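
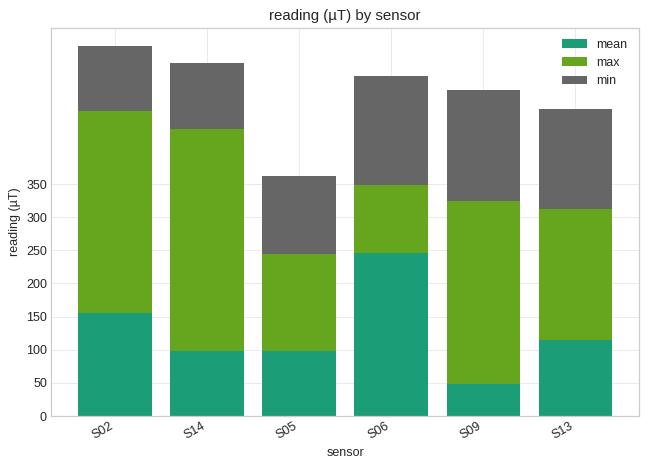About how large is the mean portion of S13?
mean top ≈ 100, bottom ≈ 0; segment ≈ 100.

≈ 100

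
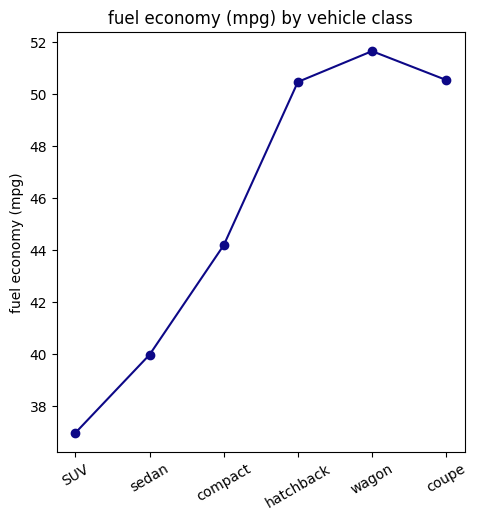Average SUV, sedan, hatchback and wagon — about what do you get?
≈ 44

(36 + 40 + 50 + 52) / 4 ≈ 44.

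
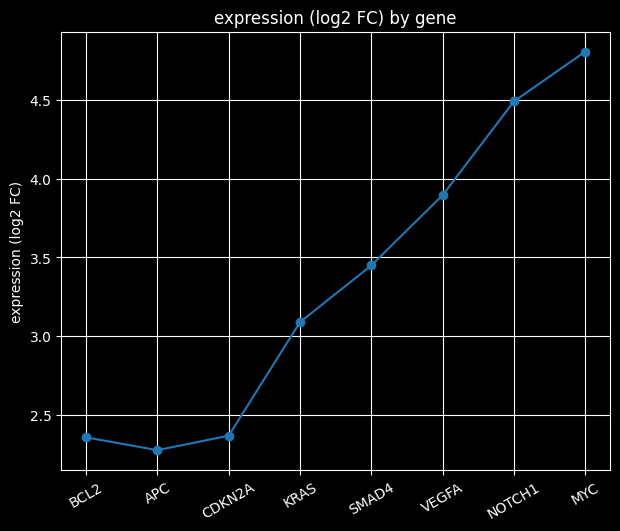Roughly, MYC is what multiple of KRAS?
MYC ≈ 5.0, KRAS ≈ 3.0; 5.0/3.0 ≈ 1.67.

≈ 1.67×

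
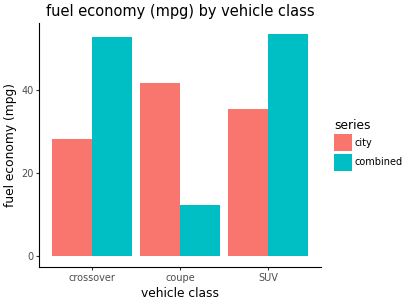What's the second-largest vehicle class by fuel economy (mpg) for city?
SUV

Top 3 for city: coupe ≈ 40, SUV ≈ 35, crossover ≈ 30.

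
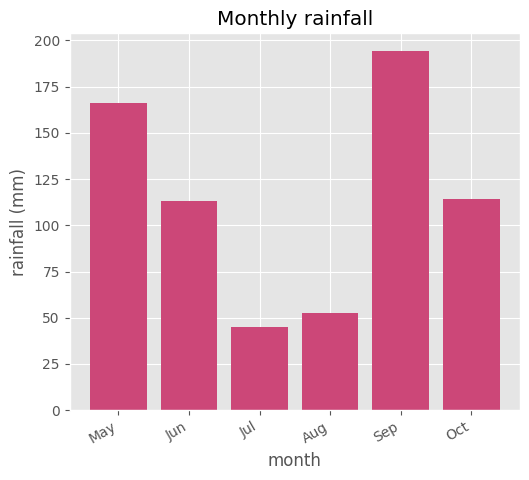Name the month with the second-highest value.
May

Top 3: Sep ≈ 200, May ≈ 160, Oct ≈ 120.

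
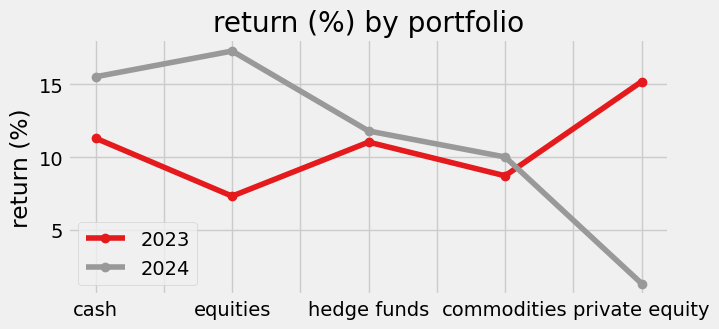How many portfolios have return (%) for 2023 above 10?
3

Above 10: cash, hedge funds, private equity.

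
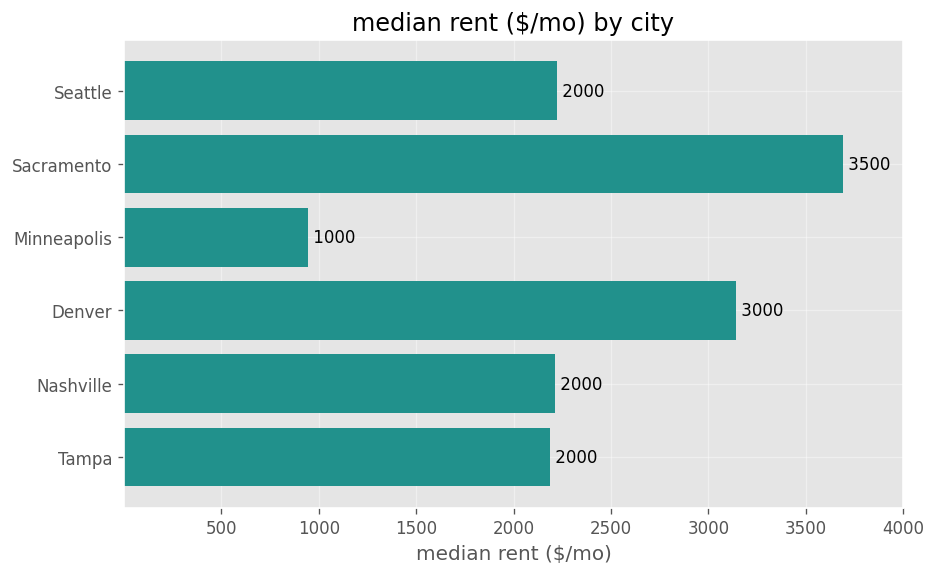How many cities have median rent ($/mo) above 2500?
2

Above 2500: Sacramento, Denver.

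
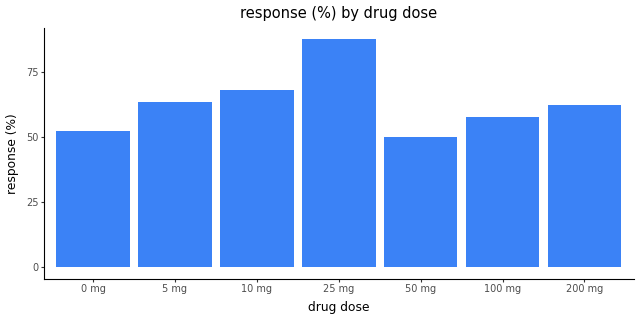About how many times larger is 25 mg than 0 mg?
≈ 1.8×

25 mg ≈ 90, 0 mg ≈ 50; 90/50 ≈ 1.8.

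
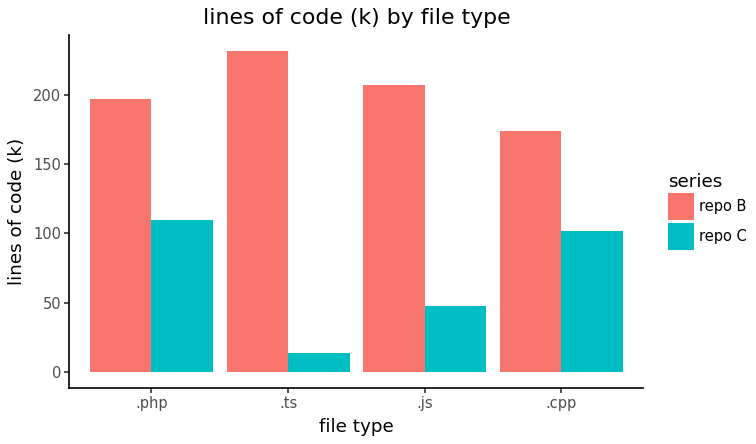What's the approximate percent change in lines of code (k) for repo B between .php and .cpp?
≈ -10%

.php ≈ 200, .cpp ≈ 180; (180 − 200) / 200 ≈ -10%.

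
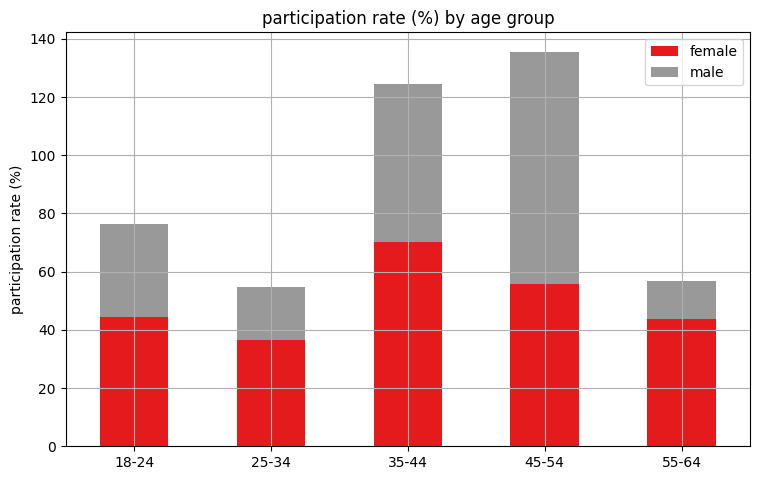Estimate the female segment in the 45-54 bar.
female top ≈ 60, bottom ≈ 0; segment ≈ 60.

≈ 60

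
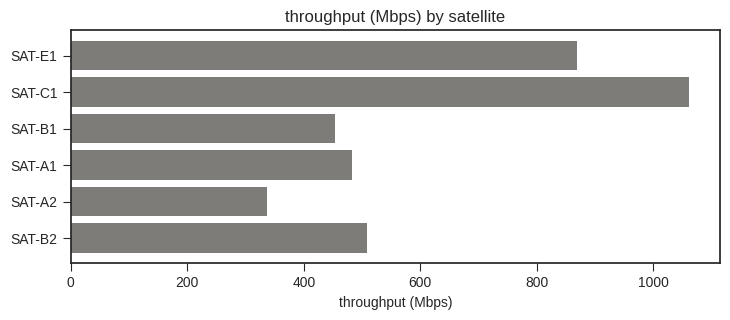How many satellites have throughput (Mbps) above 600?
2

Above 600: SAT-E1, SAT-C1.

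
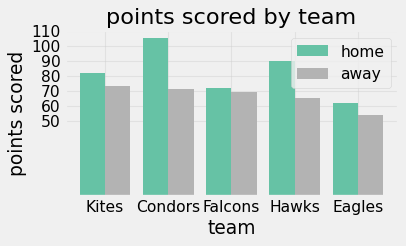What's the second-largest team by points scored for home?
Hawks

Top 3 for home: Condors ≈ 100, Hawks ≈ 90, Kites ≈ 80.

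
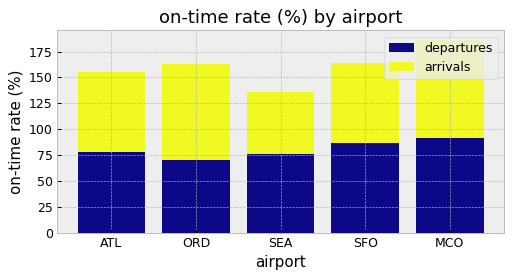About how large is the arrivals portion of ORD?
≈ 80

arrivals top ≈ 160, bottom ≈ 80; segment ≈ 80.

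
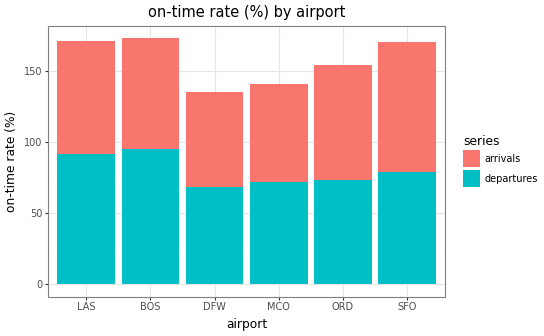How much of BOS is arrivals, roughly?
arrivals top ≈ 180, bottom ≈ 100; segment ≈ 80.

≈ 80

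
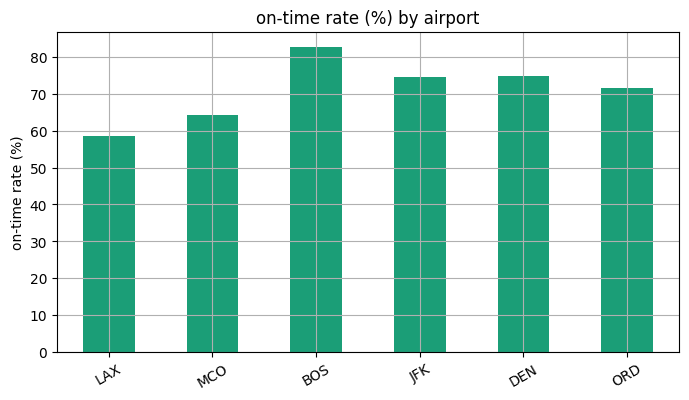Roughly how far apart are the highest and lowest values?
Max BOS ≈ 80, min LAX ≈ 60; range ≈ 20.

≈ 20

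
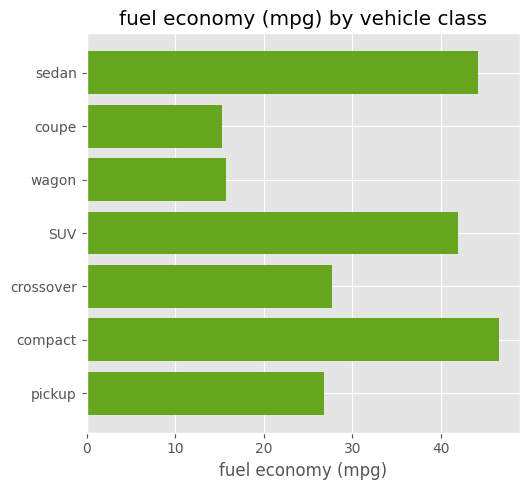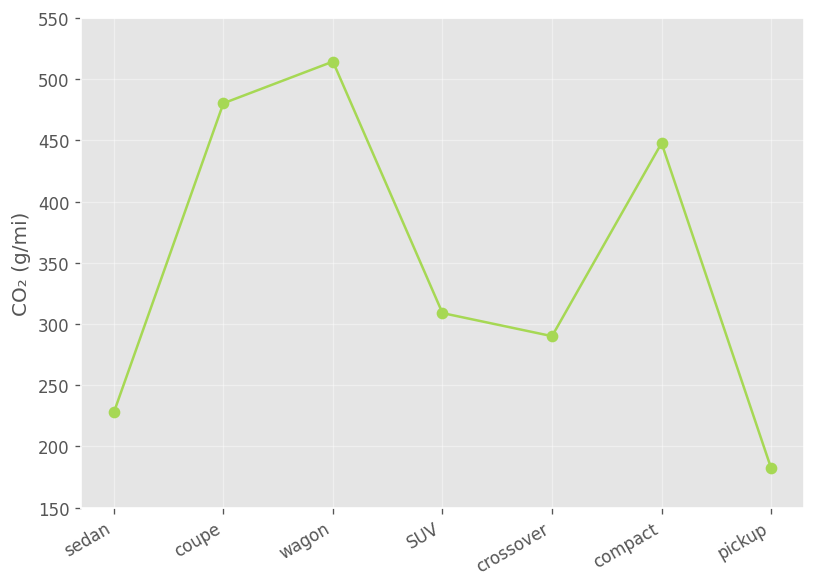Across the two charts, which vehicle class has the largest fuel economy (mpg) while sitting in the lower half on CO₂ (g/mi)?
Chart 2 median CO₂ (g/mi) ≈ 300; below-median vehicle classes: sedan, crossover, pickup. Among those, sedan has the highest fuel economy (mpg) (≈ 45).

sedan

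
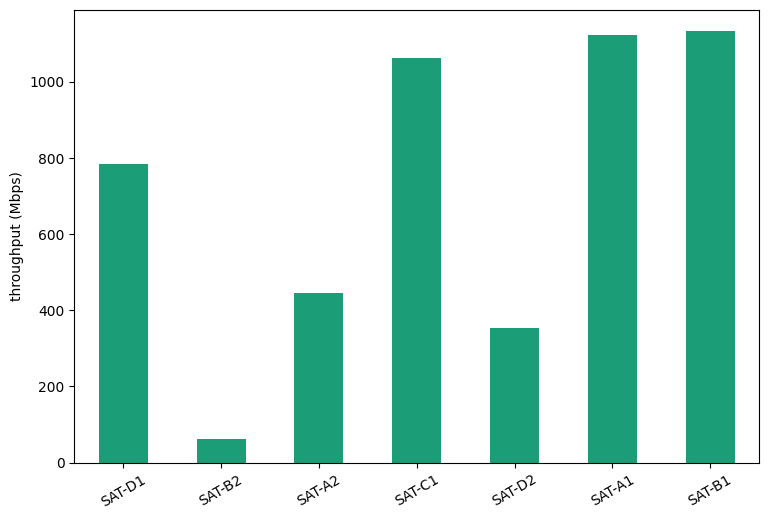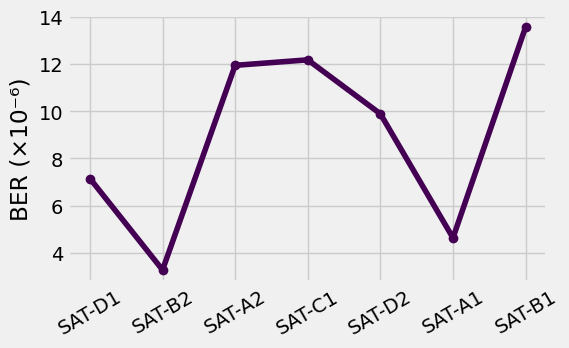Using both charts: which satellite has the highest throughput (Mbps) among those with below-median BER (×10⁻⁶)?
SAT-A1

Chart 2 median BER (×10⁻⁶) ≈ 10; below-median satellites: SAT-D1, SAT-B2, SAT-A1. Among those, SAT-A1 has the highest throughput (Mbps) (≈ 1200).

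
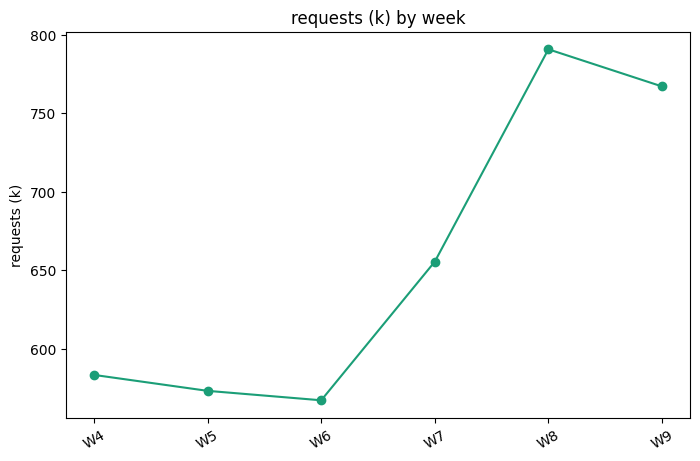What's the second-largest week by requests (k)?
Top 3: W8 ≈ 800, W9 ≈ 760, W7 ≈ 660.

W9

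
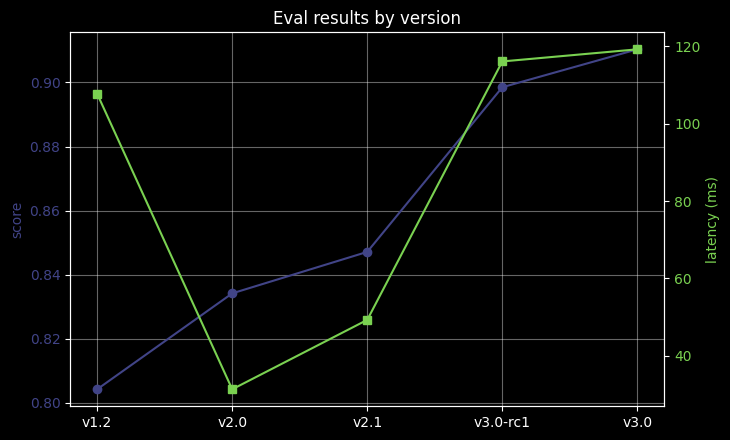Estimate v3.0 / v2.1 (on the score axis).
v3.0 ≈ 0.91, v2.1 ≈ 0.85; 0.91/0.85 ≈ 1.07.

≈ 1.07×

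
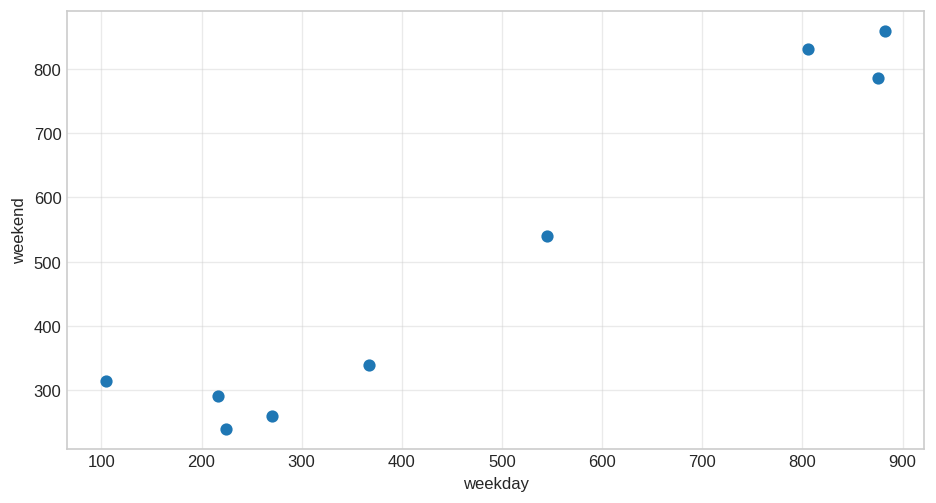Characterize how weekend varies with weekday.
positive, strong

Points are positively correlated; strong (|r| ≈ 1.0).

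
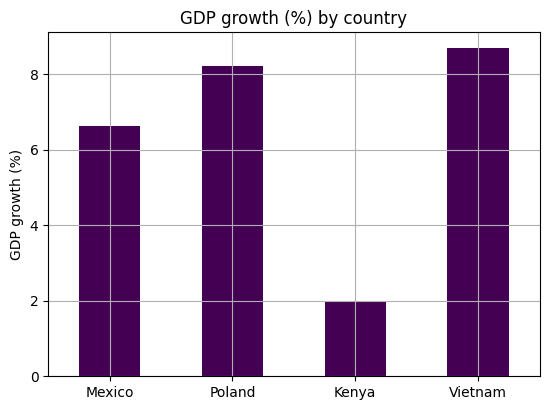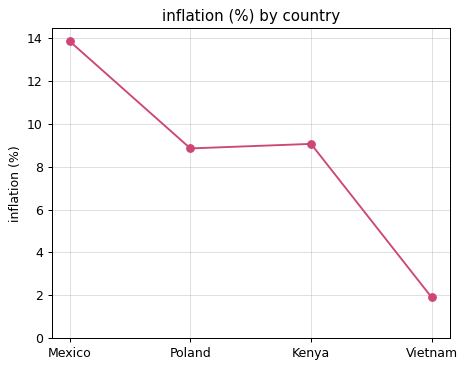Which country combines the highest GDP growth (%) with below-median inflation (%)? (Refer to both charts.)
Chart 2 median inflation (%) ≈ 8; below-median countries: Poland, Vietnam. Among those, Vietnam has the highest GDP growth (%) (≈ 9).

Vietnam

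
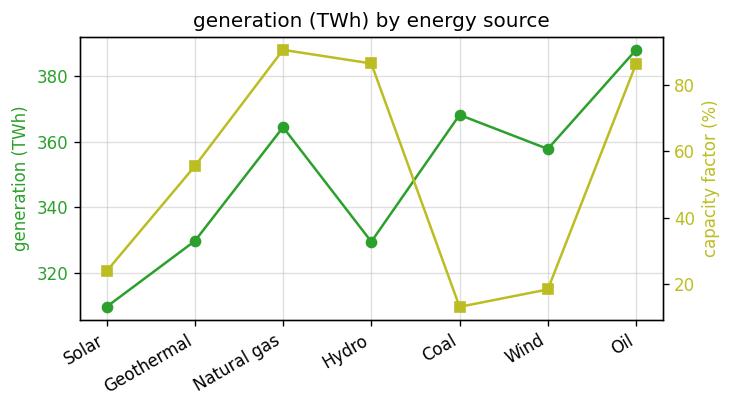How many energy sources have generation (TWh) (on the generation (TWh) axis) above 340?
4

Above 340: Natural gas, Coal, Wind, Oil.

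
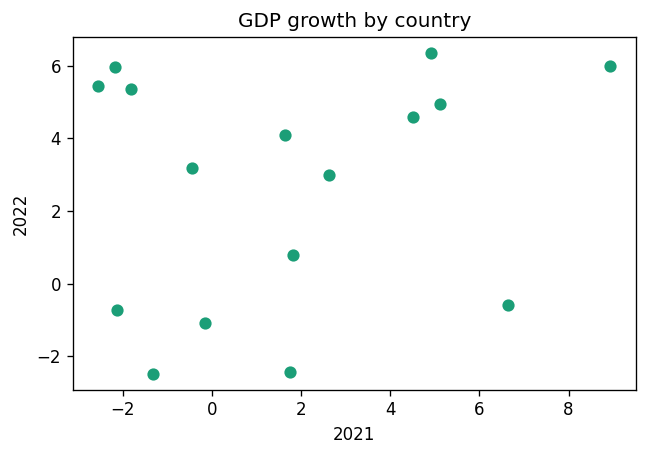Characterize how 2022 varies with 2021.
Points are roughly uncorrelated; weak (|r| ≈ 0.2).

no clear correlation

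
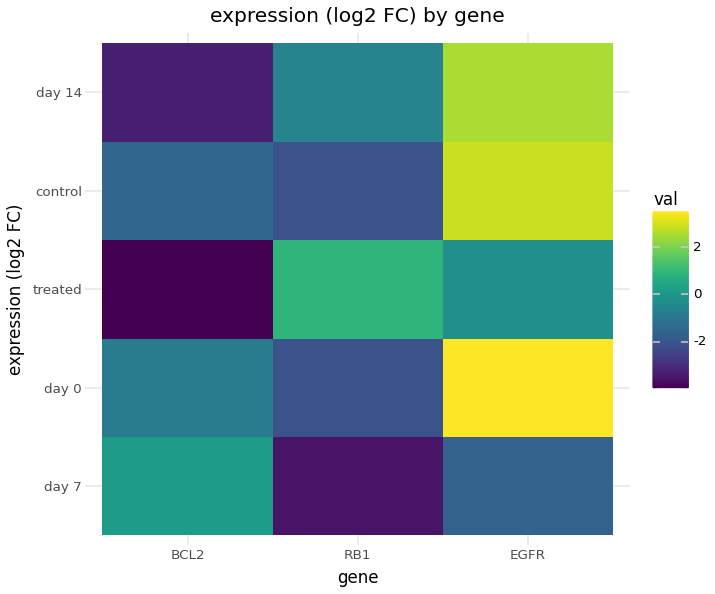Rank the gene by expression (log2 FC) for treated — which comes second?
Top 3 for treated: RB1 ≈ 1, EGFR ≈ 0, BCL2 ≈ -4.

EGFR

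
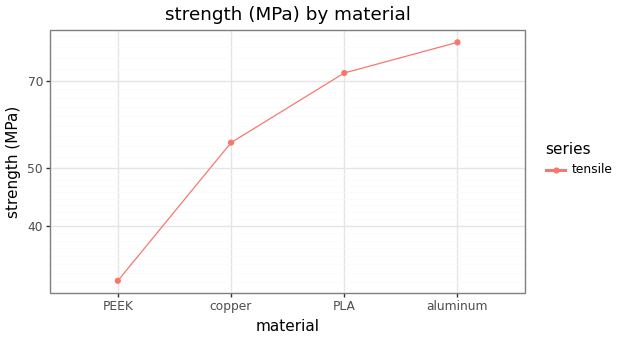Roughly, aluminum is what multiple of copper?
≈ 1.45×

aluminum ≈ 80, copper ≈ 55; 80/55 ≈ 1.45.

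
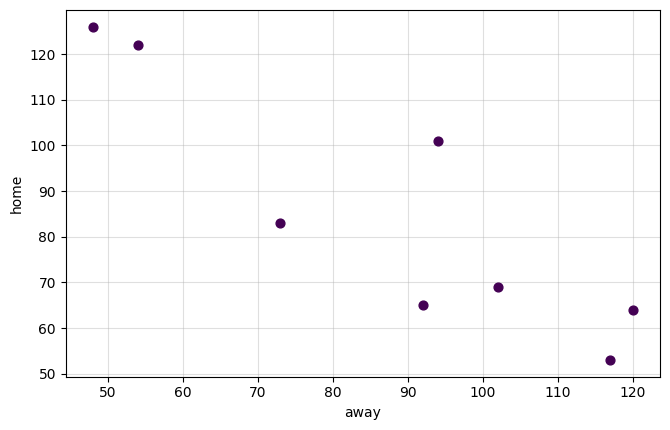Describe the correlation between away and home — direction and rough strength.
Points are negatively correlated; strong (|r| ≈ 0.9).

negative, strong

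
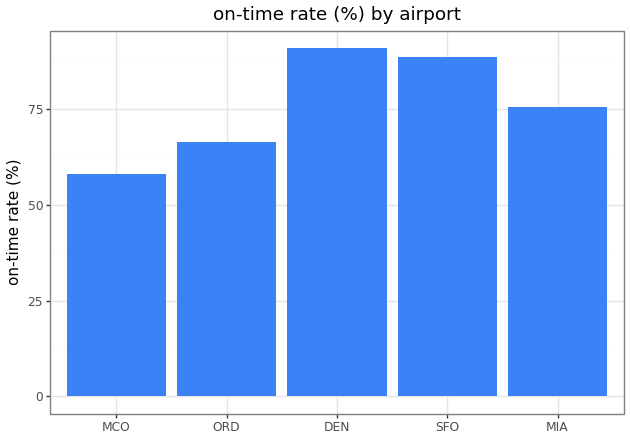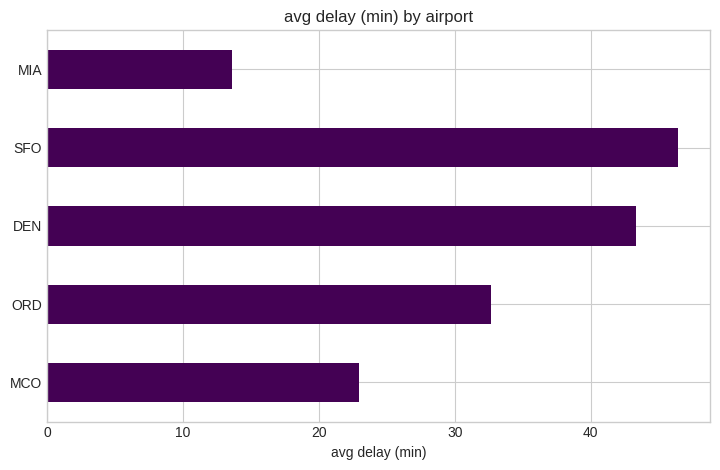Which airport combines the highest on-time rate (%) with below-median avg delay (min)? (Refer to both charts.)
MIA

Chart 2 median avg delay (min) ≈ 35; below-median airports: MCO, MIA. Among those, MIA has the highest on-time rate (%) (≈ 80).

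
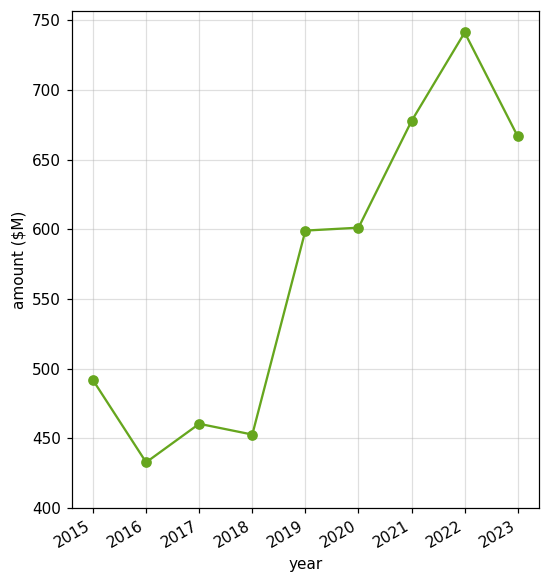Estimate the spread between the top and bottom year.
Max 2022 ≈ 750, min 2016 ≈ 450; range ≈ 300.

≈ 300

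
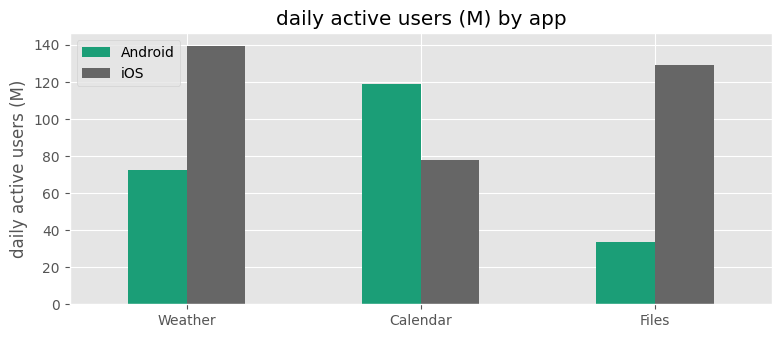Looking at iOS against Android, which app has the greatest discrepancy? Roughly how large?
Files: iOS ≈ 120, Android ≈ 40 → gap ≈ 80. Next-largest (Weather) is only ≈ 60.

Files, ≈ 80 M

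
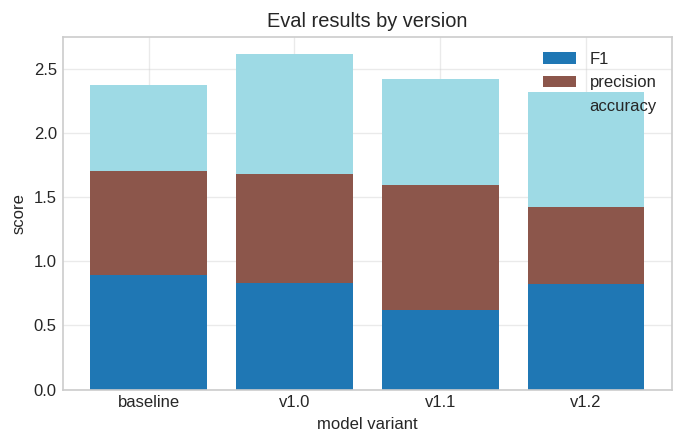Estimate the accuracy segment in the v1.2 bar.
≈ 1.0

accuracy top ≈ 2.5, bottom ≈ 1.5; segment ≈ 1.0.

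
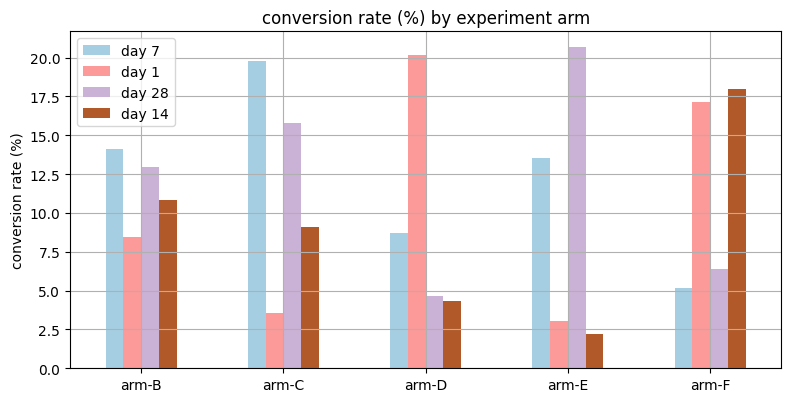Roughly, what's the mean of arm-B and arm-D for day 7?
≈ 11

(14 + 8) / 2 ≈ 11.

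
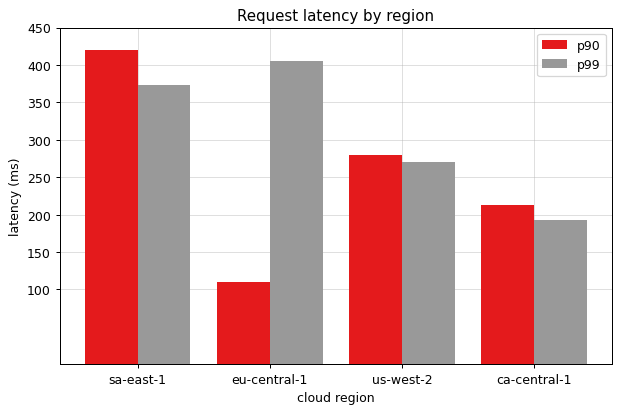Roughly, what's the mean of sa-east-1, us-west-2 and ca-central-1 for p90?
≈ 300

(400 + 300 + 200) / 3 ≈ 300.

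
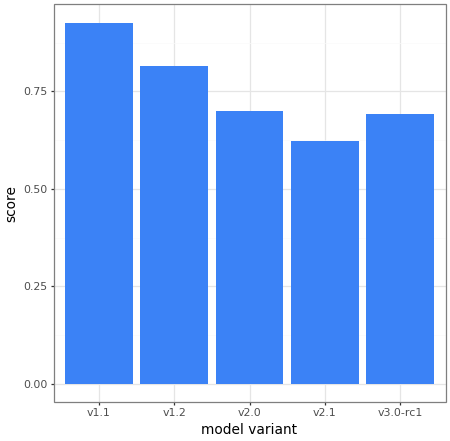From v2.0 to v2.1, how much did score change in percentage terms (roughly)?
v2.0 ≈ 0.7, v2.1 ≈ 0.6; (0.6 − 0.7) / 0.7 ≈ -14.3%.

≈ -14.3%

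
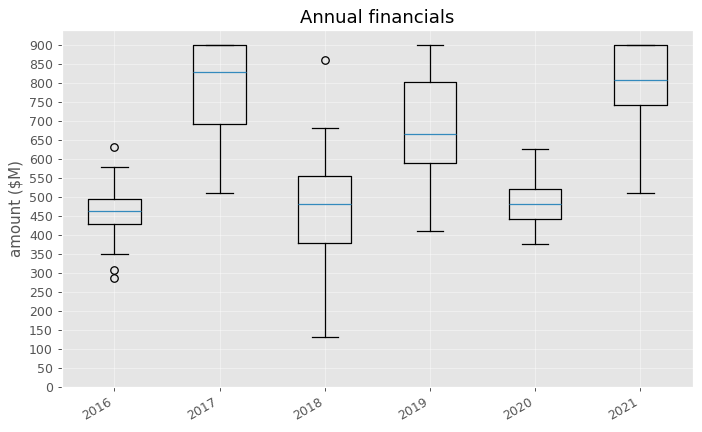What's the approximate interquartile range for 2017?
≈ 200

Q3 ≈ 900, Q1 ≈ 700; IQR ≈ 200.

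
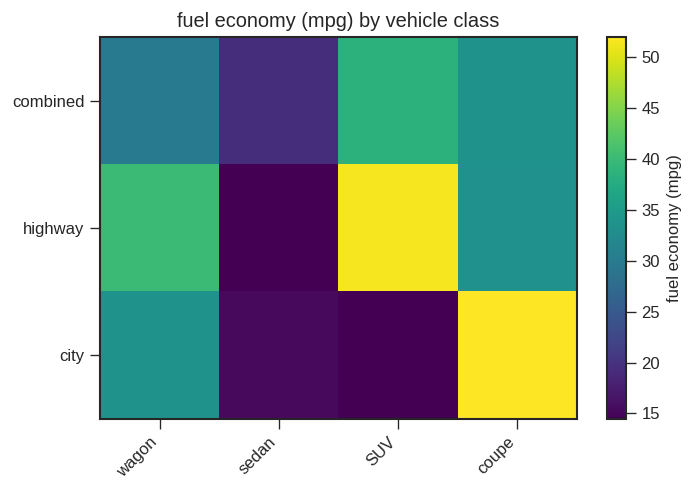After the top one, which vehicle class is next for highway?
Top 3 for highway: SUV ≈ 50, wagon ≈ 40, coupe ≈ 35.

wagon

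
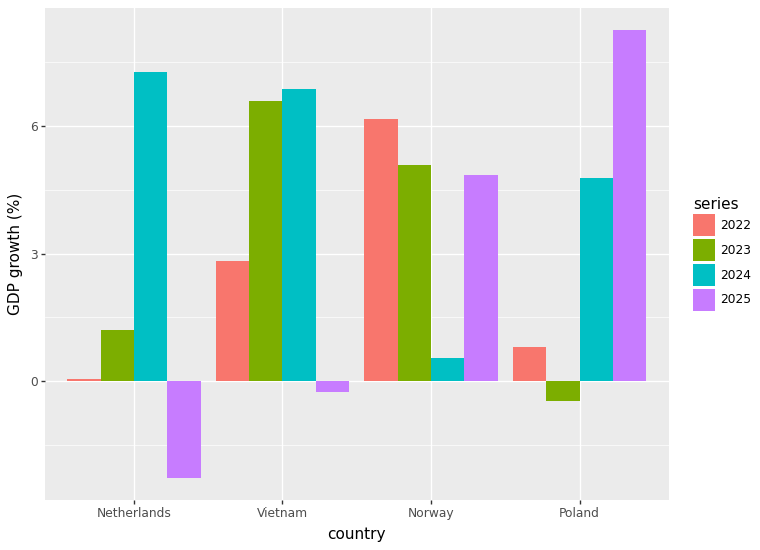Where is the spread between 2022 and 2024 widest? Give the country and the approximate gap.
Netherlands: 2022 ≈ 0, 2024 ≈ 7 → gap ≈ 7. Next-largest (Norway) is only ≈ 5.

Netherlands, ≈ 7 %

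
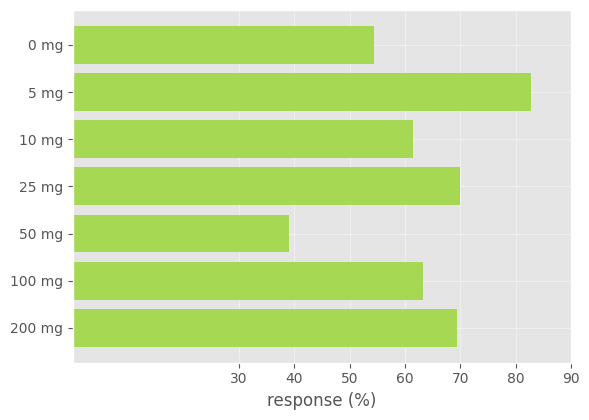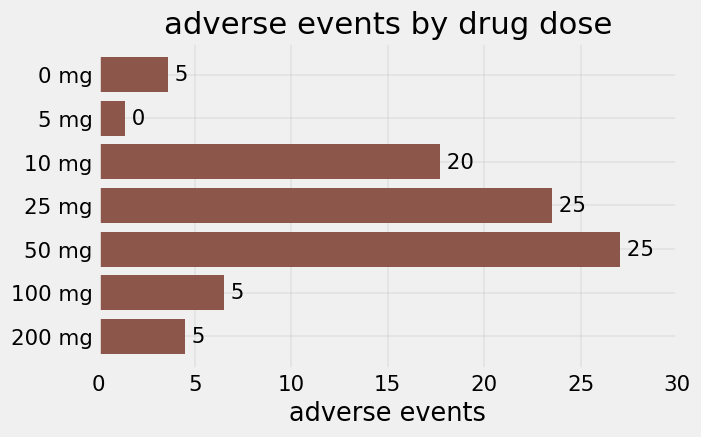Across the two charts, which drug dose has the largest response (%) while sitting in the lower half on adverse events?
5 mg

Chart 2 median adverse events ≈ 5; below-median drug doses: 0 mg, 5 mg, 200 mg. Among those, 5 mg has the highest response (%) (≈ 80).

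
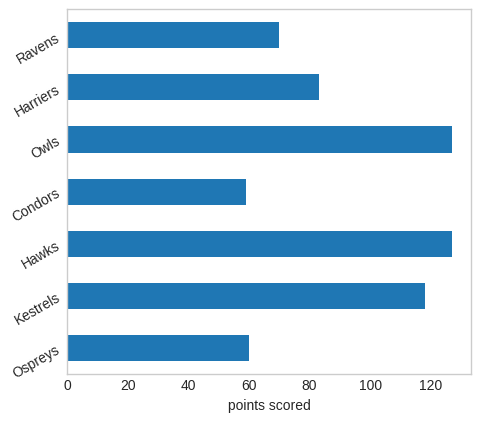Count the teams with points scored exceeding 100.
3

Above 100: Kestrels, Hawks, Owls.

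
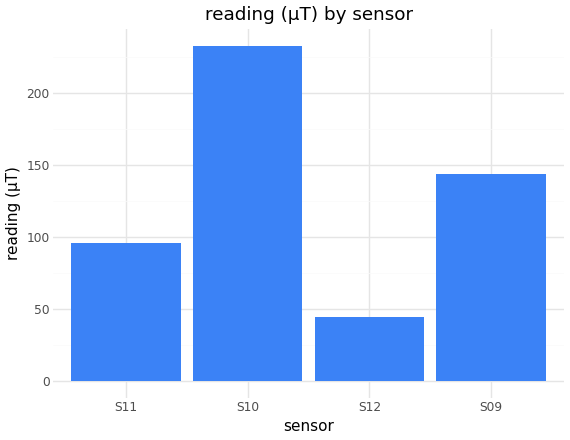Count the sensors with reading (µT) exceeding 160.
1

Above 160: S10.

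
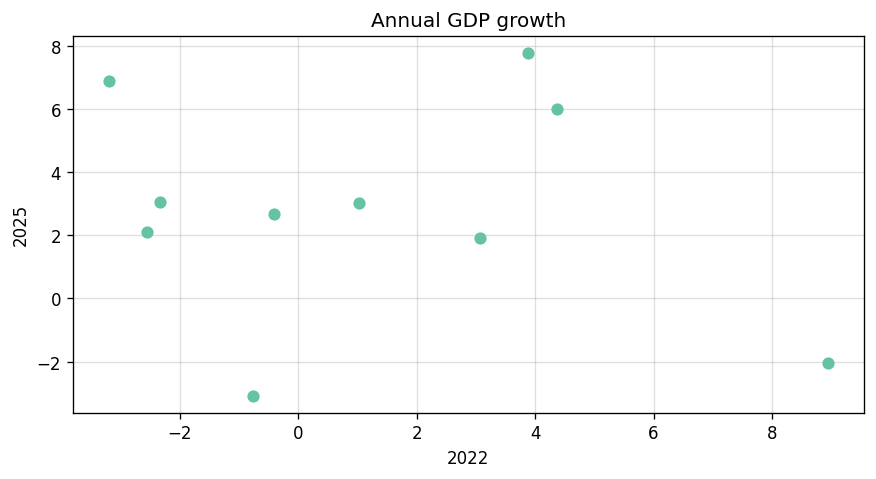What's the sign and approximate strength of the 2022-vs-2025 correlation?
no clear correlation

Points are roughly uncorrelated; weak (|r| ≈ 0.2).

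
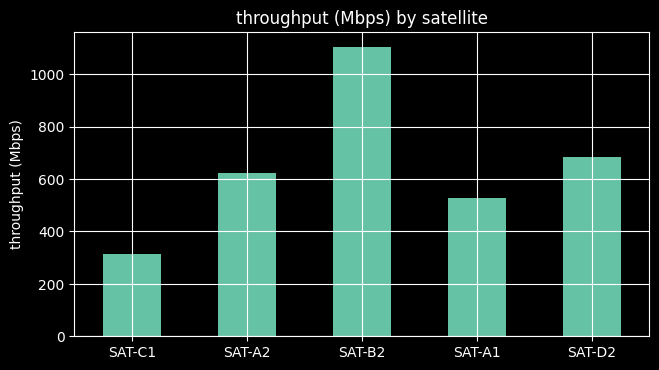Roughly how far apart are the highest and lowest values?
≈ 800

Max SAT-B2 ≈ 1100, min SAT-C1 ≈ 300; range ≈ 800.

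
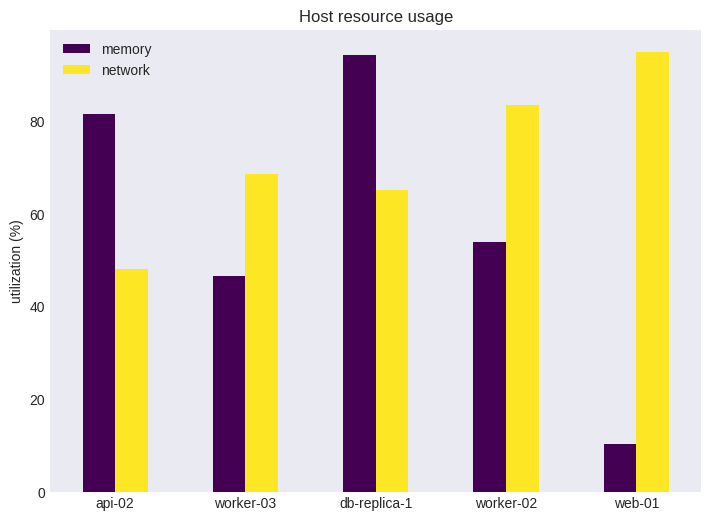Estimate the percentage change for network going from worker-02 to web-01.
worker-02 ≈ 80, web-01 ≈ 90; (90 − 80) / 80 ≈ +12.5%.

≈ +12.5%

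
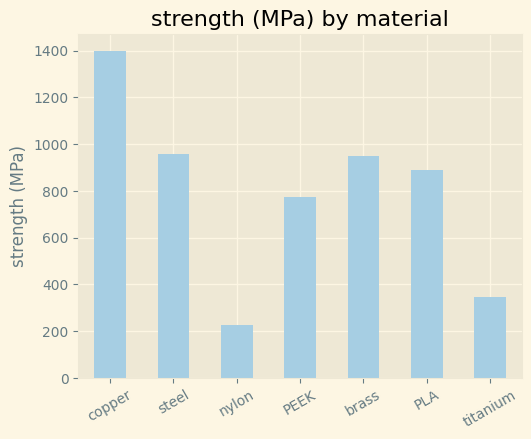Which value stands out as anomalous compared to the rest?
nylon ≈ 200; the rest sit between ≈ 400 and ≈ 1400.

nylon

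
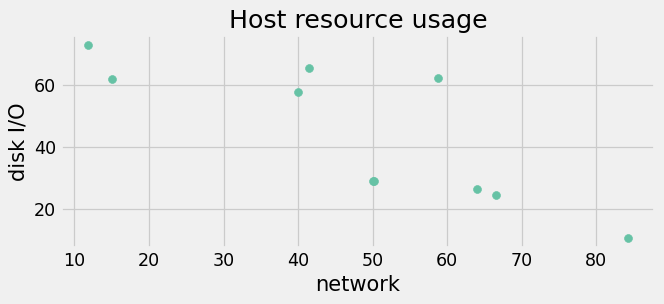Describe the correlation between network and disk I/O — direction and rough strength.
negative, strong

Points are negatively correlated; strong (|r| ≈ 0.8).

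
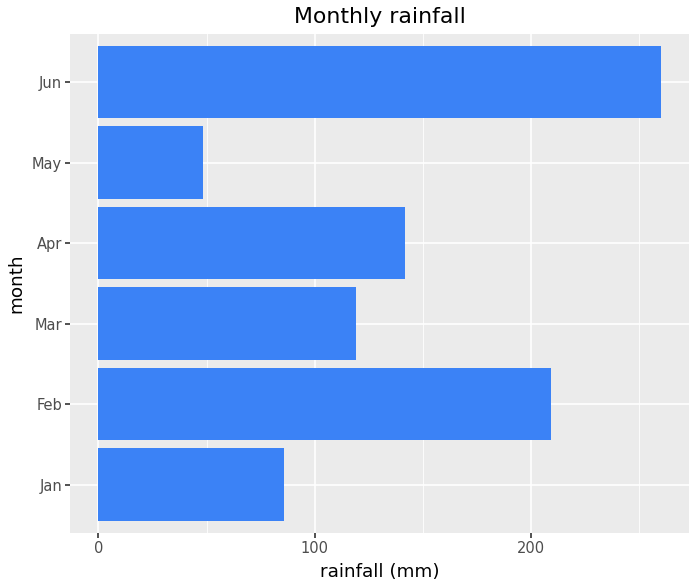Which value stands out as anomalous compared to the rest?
Jun ≈ 250; the rest sit between ≈ 50 and ≈ 200.

Jun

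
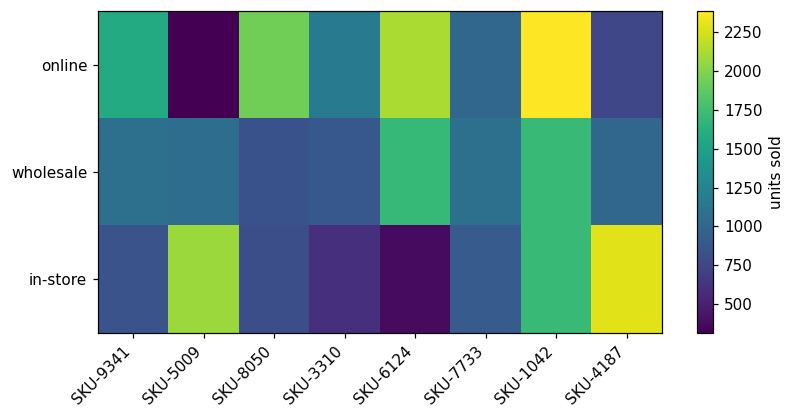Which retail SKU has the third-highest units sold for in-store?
Top 4 for in-store: SKU-4187 ≈ 2200, SKU-5009 ≈ 2000, SKU-1042 ≈ 1800, SKU-7733 ≈ 1000.

SKU-1042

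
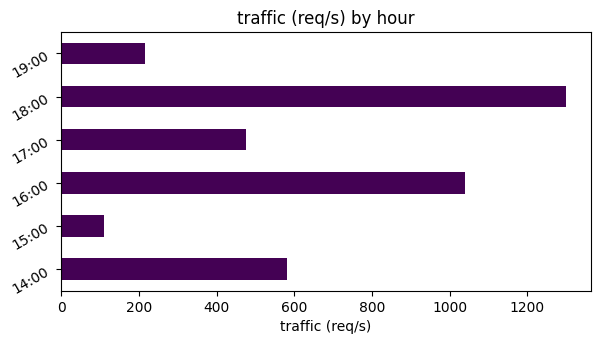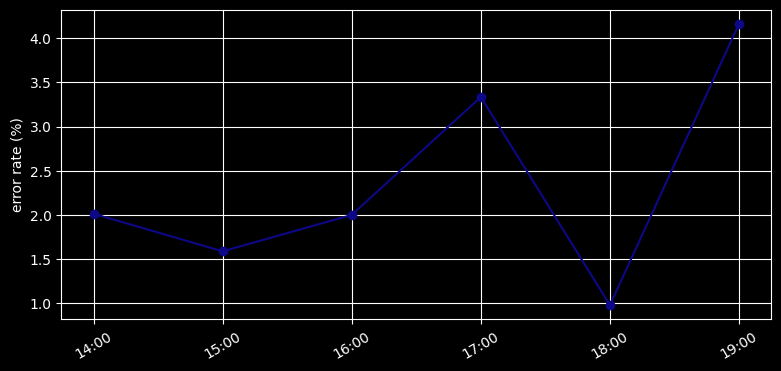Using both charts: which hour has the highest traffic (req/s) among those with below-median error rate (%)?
18:00

Chart 2 median error rate (%) ≈ 2; below-median hours: 15:00, 16:00, 18:00. Among those, 18:00 has the highest traffic (req/s) (≈ 1200).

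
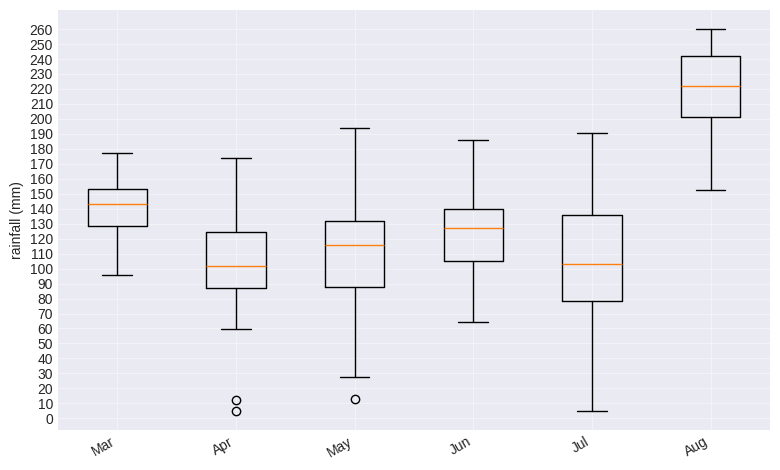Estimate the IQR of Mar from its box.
Q3 ≈ 150, Q1 ≈ 130; IQR ≈ 20.

≈ 20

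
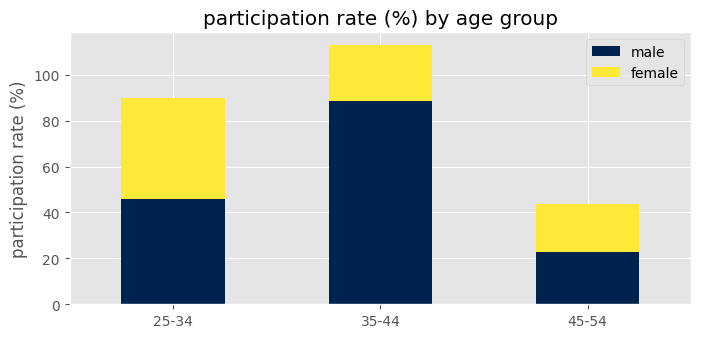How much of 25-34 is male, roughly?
male top ≈ 50, bottom ≈ 0; segment ≈ 50.

≈ 50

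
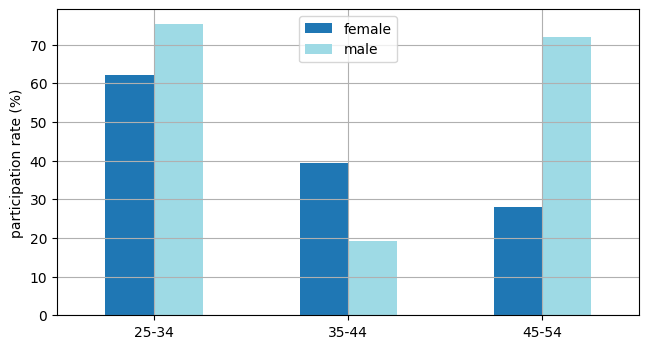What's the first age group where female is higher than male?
35-44

25-34: female ≈ 60 vs male ≈ 80 (not yet); 35-44: female ≈ 40 vs male ≈ 20 (first crossover).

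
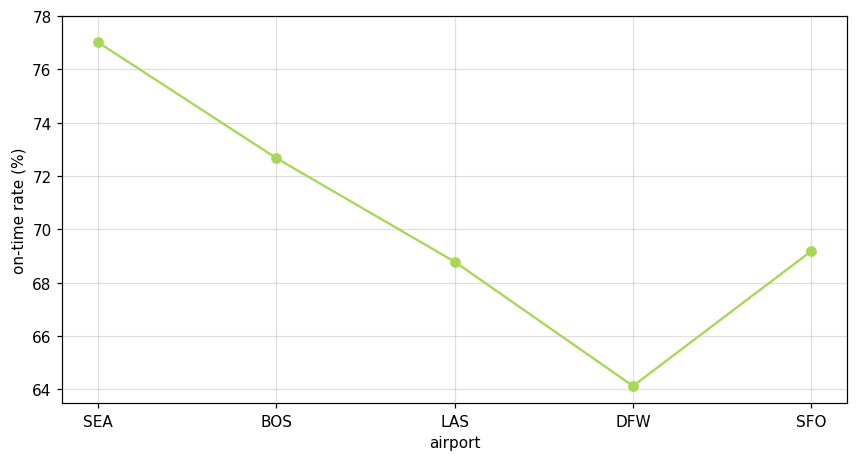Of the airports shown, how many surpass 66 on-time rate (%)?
Above 66: SEA, BOS, LAS, SFO.

4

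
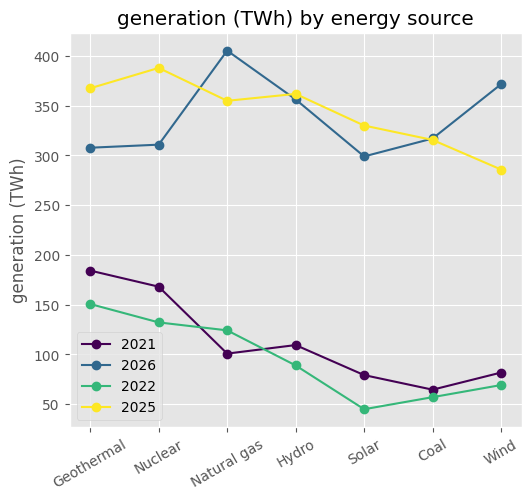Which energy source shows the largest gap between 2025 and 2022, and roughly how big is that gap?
Solar: 2025 ≈ 350, 2022 ≈ 50 → gap ≈ 300. Next-largest (Hydro) is only ≈ 250.

Solar, ≈ 300 TWh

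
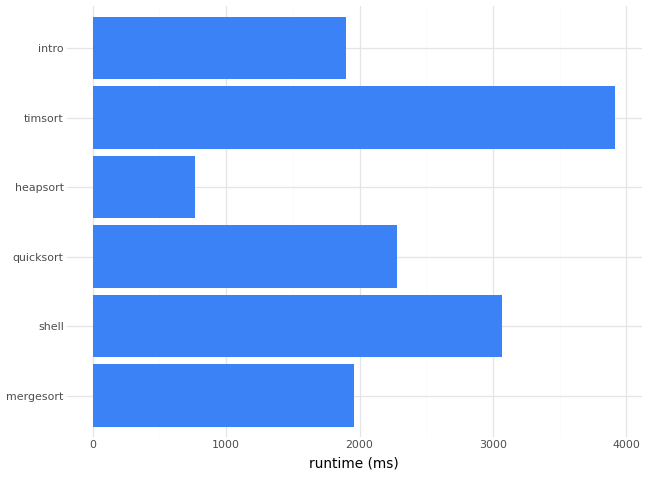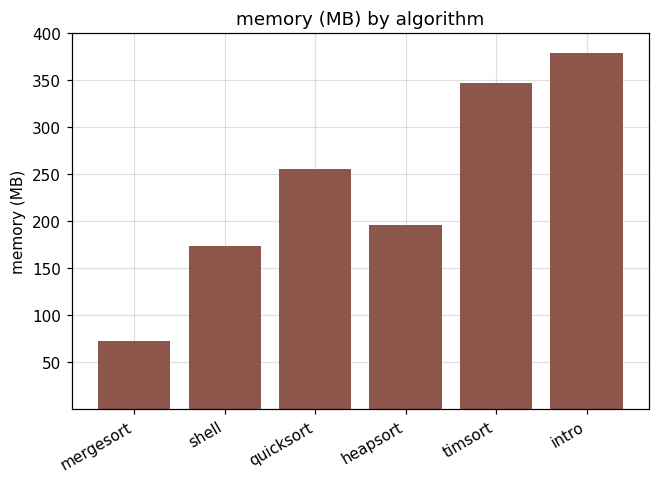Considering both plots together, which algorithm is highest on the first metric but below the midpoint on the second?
shell

Chart 2 median memory (MB) ≈ 250; below-median algorithms: mergesort, shell, heapsort. Among those, shell has the highest runtime (ms) (≈ 3000).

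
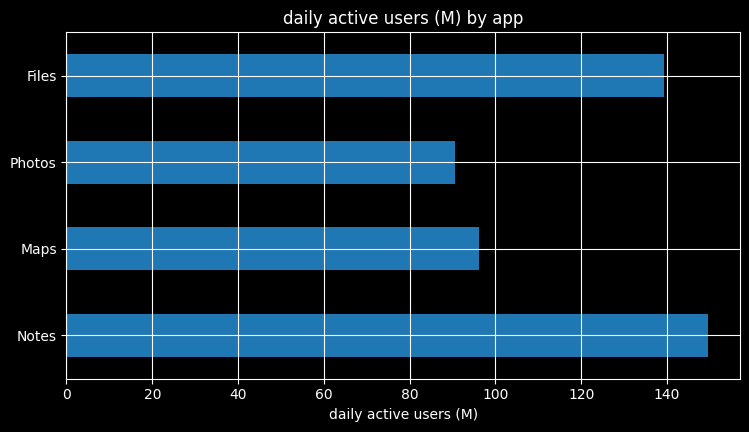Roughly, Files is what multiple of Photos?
Files ≈ 140, Photos ≈ 100; 140/100 ≈ 1.4.

≈ 1.4×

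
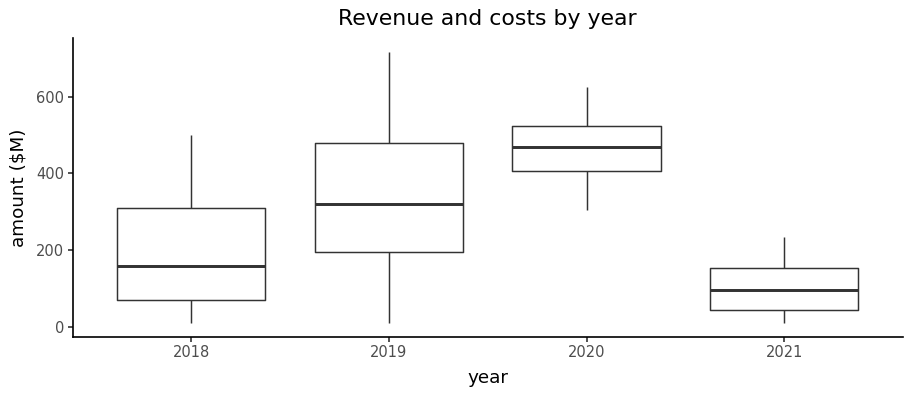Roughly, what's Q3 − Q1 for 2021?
Q3 ≈ 150, Q1 ≈ 50; IQR ≈ 100.

≈ 100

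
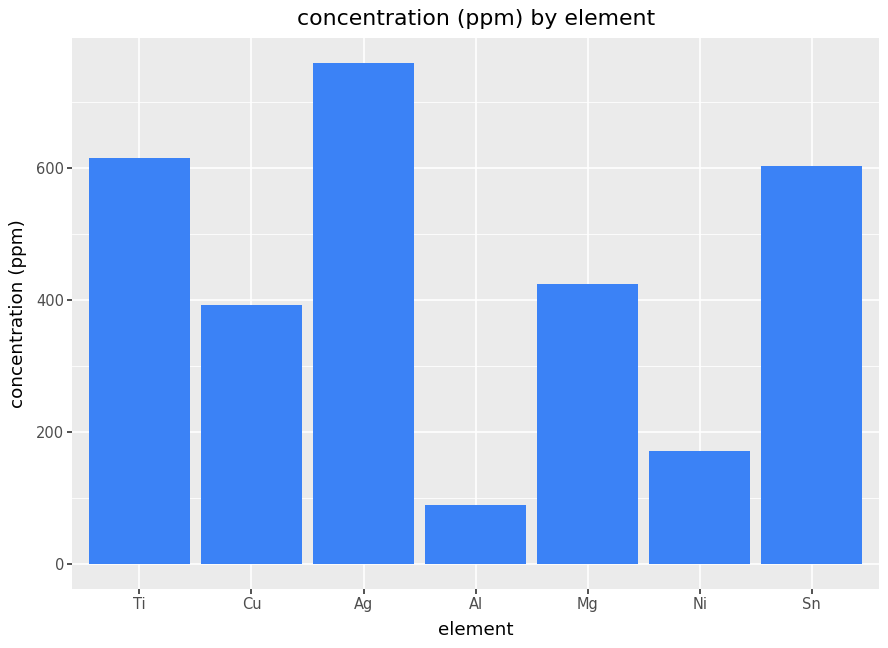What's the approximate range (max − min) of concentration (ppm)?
Max Ag ≈ 800, min Al ≈ 100; range ≈ 700.

≈ 700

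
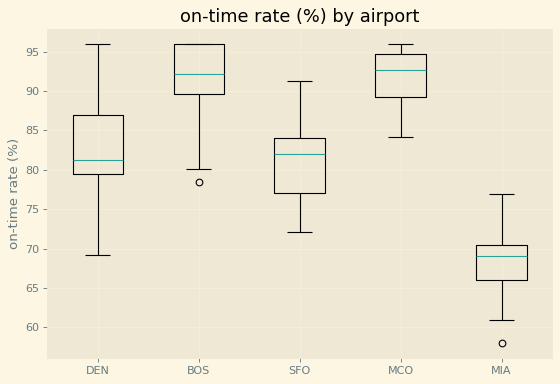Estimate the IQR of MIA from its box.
Q3 ≈ 70, Q1 ≈ 66; IQR ≈ 4.

≈ 4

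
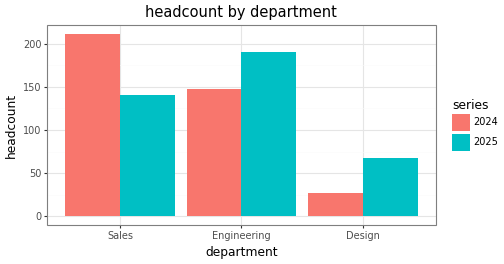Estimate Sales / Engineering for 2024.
≈ 1.57×

Sales ≈ 220, Engineering ≈ 140; 220/140 ≈ 1.57.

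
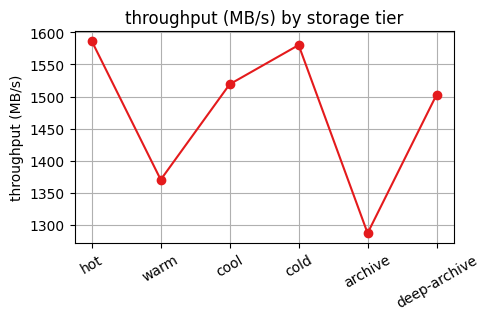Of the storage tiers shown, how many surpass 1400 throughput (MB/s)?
Above 1400: hot, cool, cold, deep-archive.

4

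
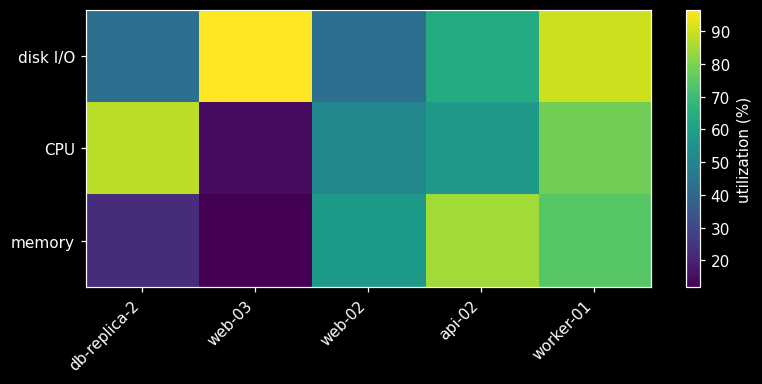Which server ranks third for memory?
Top 4 for memory: api-02 ≈ 80, worker-01 ≈ 70, web-02 ≈ 60, db-replica-2 ≈ 20.

web-02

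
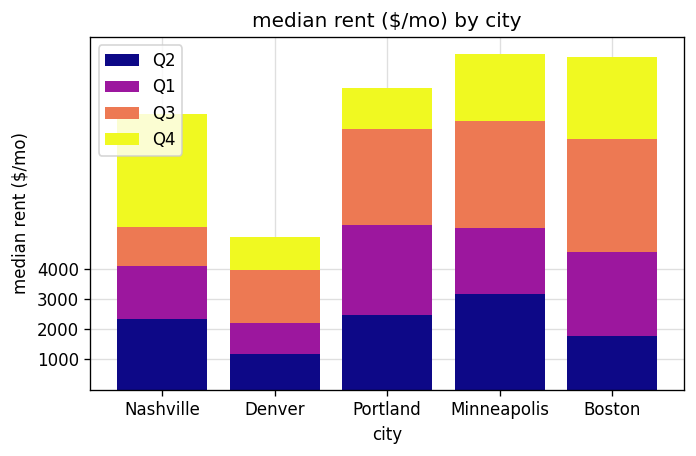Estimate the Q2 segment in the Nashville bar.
≈ 2000

Q2 top ≈ 2000, bottom ≈ 0; segment ≈ 2000.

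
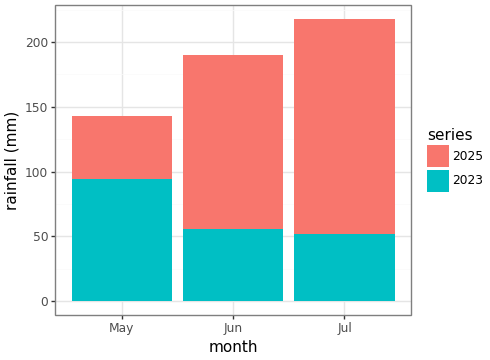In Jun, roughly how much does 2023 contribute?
2023 top ≈ 60, bottom ≈ 0; segment ≈ 60.

≈ 60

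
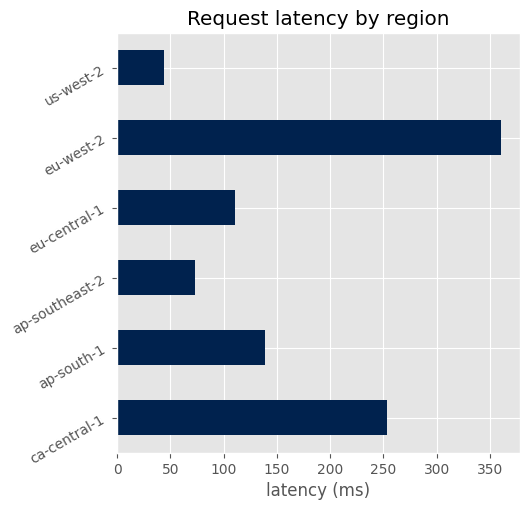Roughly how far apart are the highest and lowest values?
≈ 300

Max eu-west-2 ≈ 350, min us-west-2 ≈ 50; range ≈ 300.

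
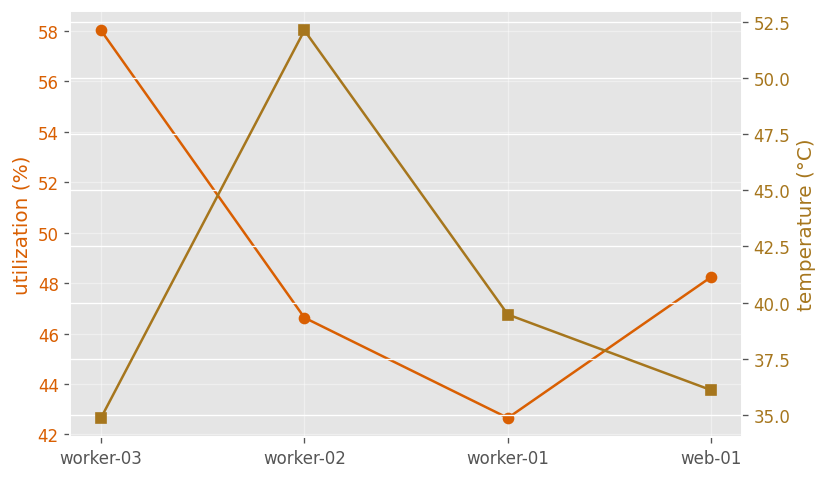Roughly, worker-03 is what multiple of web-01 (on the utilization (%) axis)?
≈ 1.21×

worker-03 ≈ 58, web-01 ≈ 48; 58/48 ≈ 1.21.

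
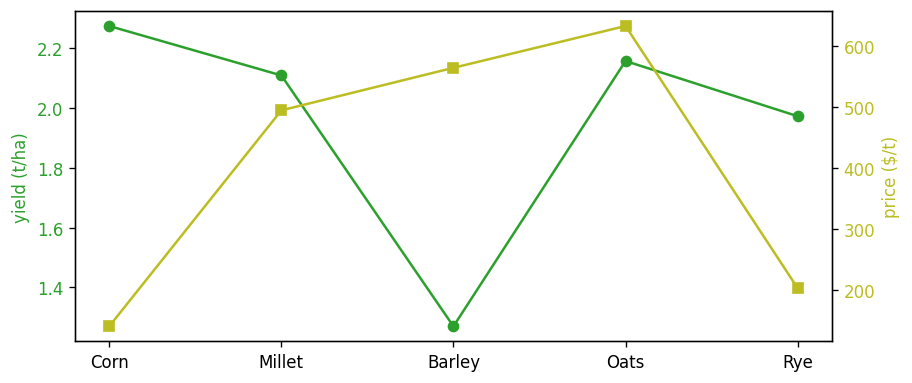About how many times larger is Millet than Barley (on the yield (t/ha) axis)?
Millet ≈ 2.1, Barley ≈ 1.3; 2.1/1.3 ≈ 1.62.

≈ 1.62×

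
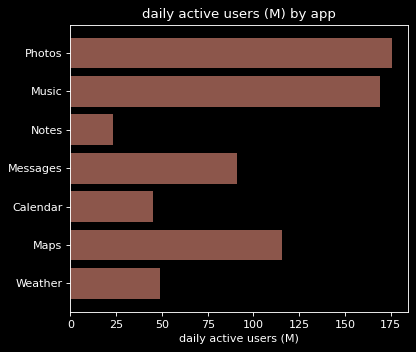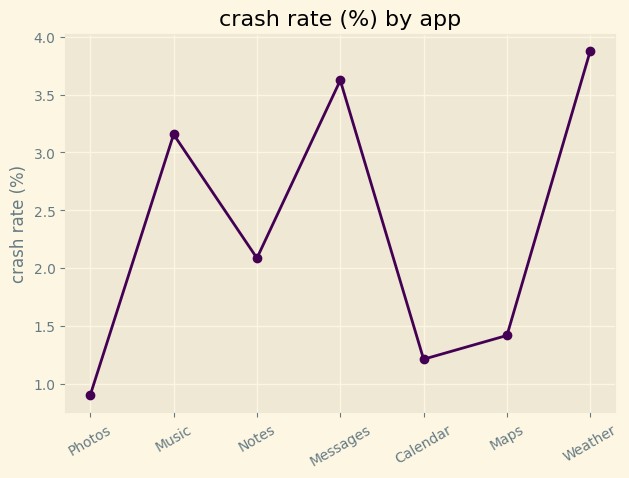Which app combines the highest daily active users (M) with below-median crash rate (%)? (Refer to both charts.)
Photos

Chart 2 median crash rate (%) ≈ 2; below-median apps: Photos, Calendar, Maps. Among those, Photos has the highest daily active users (M) (≈ 180).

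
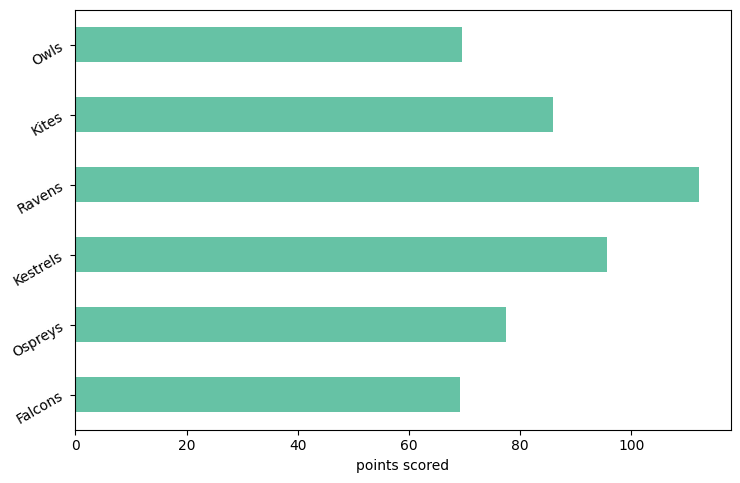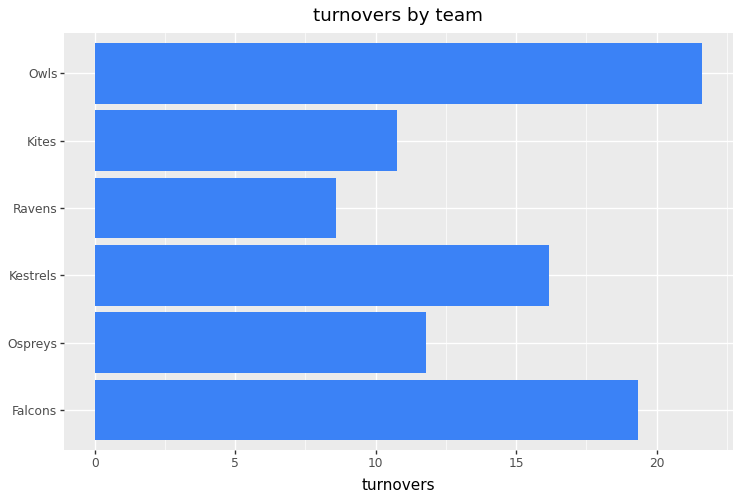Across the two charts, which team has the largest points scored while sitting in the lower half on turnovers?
Ravens

Chart 2 median turnovers ≈ 14; below-median teams: Ospreys, Ravens, Kites. Among those, Ravens has the highest points scored (≈ 120).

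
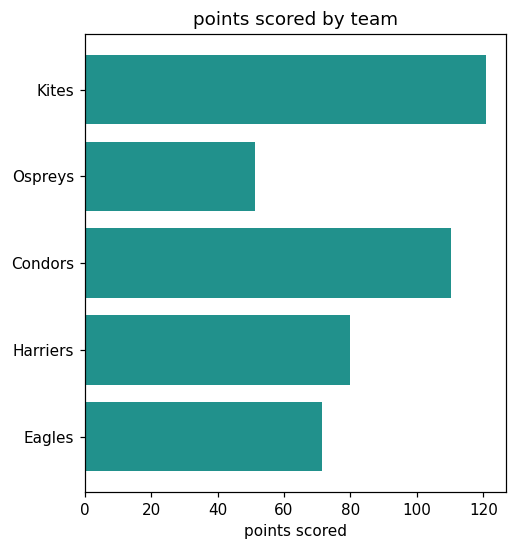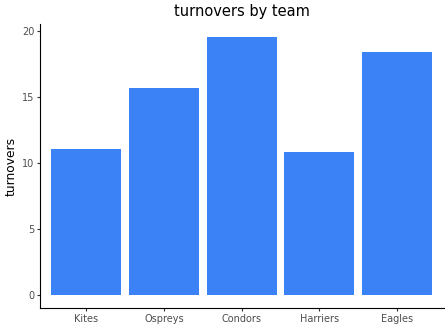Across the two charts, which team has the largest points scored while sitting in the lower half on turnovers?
Kites

Chart 2 median turnovers ≈ 16; below-median teams: Kites, Harriers. Among those, Kites has the highest points scored (≈ 120).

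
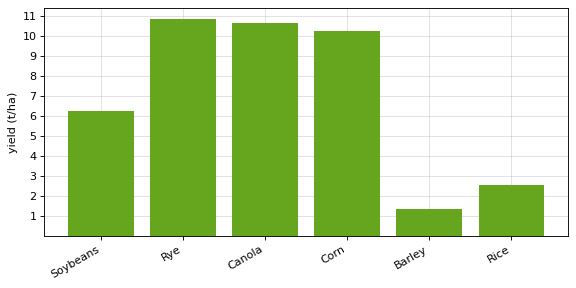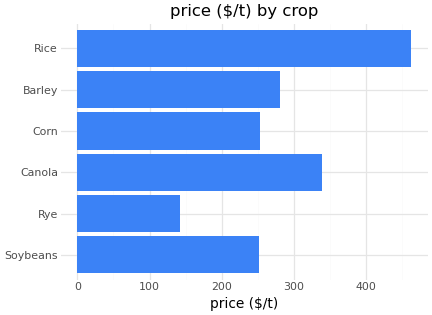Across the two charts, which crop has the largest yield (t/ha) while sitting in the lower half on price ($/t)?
Chart 2 median price ($/t) ≈ 250; below-median crops: Soybeans, Rye, Corn. Among those, Rye has the highest yield (t/ha) (≈ 11).

Rye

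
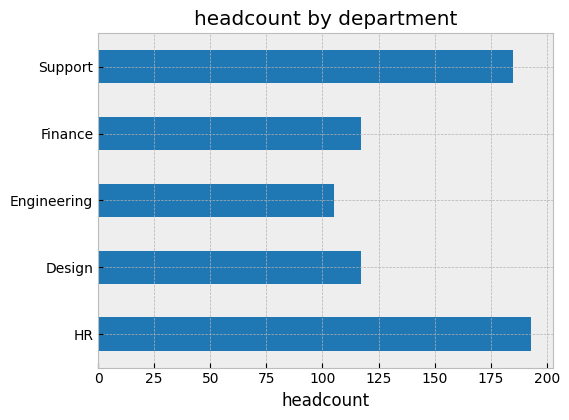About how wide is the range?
≈ 100

Max HR ≈ 200, min Engineering ≈ 100; range ≈ 100.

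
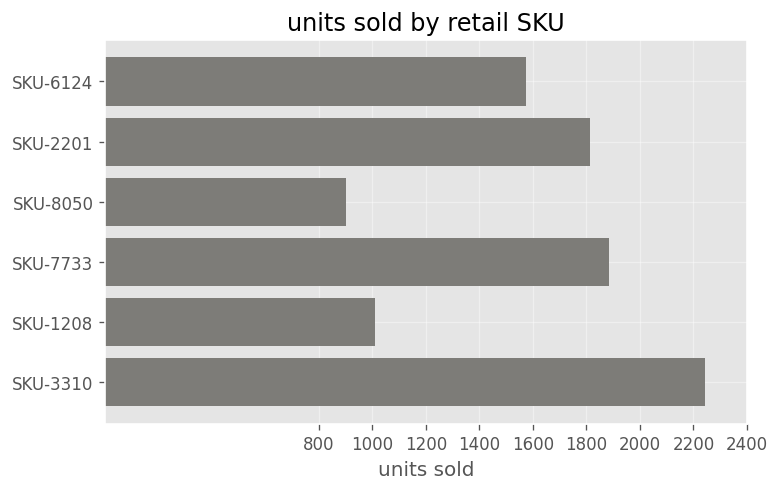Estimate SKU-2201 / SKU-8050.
SKU-2201 ≈ 1800, SKU-8050 ≈ 1000; 1800/1000 ≈ 1.8.

≈ 1.8×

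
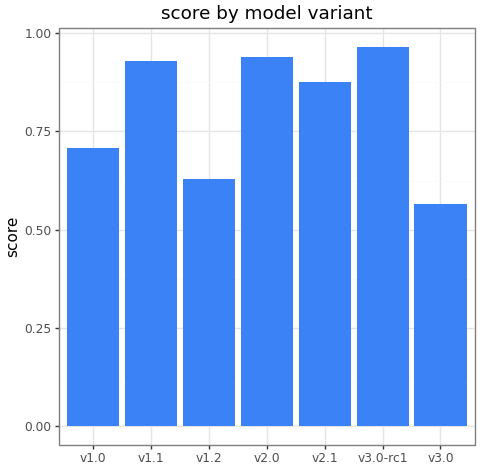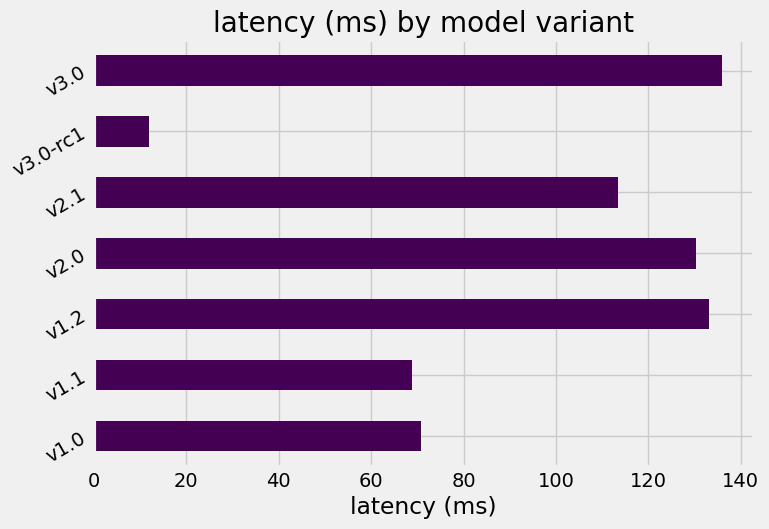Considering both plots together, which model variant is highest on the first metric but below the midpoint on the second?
Chart 2 median latency (ms) ≈ 120; below-median model variants: v1.0, v1.1, v3.0-rc1. Among those, v3.0-rc1 has the highest score (≈ 1).

v3.0-rc1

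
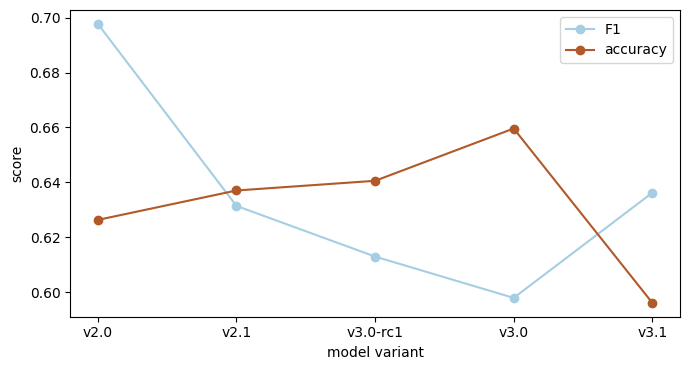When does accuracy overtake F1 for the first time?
v2.1

v2.0: accuracy ≈ 0.63 vs F1 ≈ 0.70 (not yet); v2.1: accuracy ≈ 0.64 vs F1 ≈ 0.63 (first crossover).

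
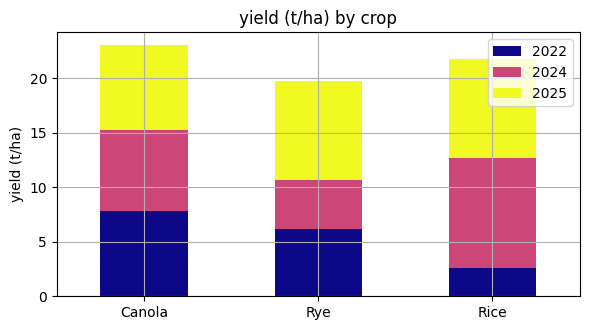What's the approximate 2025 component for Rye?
2025 top ≈ 20, bottom ≈ 10; segment ≈ 10.

≈ 10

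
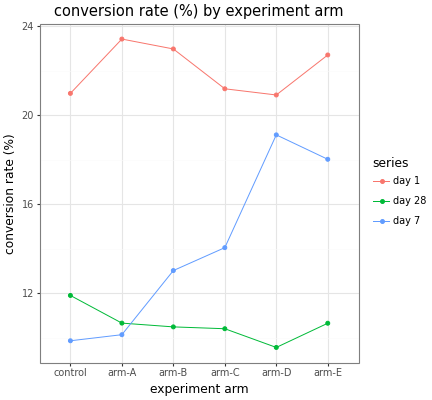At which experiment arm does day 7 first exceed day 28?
arm-B

arm-A: day 7 ≈ 10 vs day 28 ≈ 10 (not yet); arm-B: day 7 ≈ 14 vs day 28 ≈ 10 (first crossover).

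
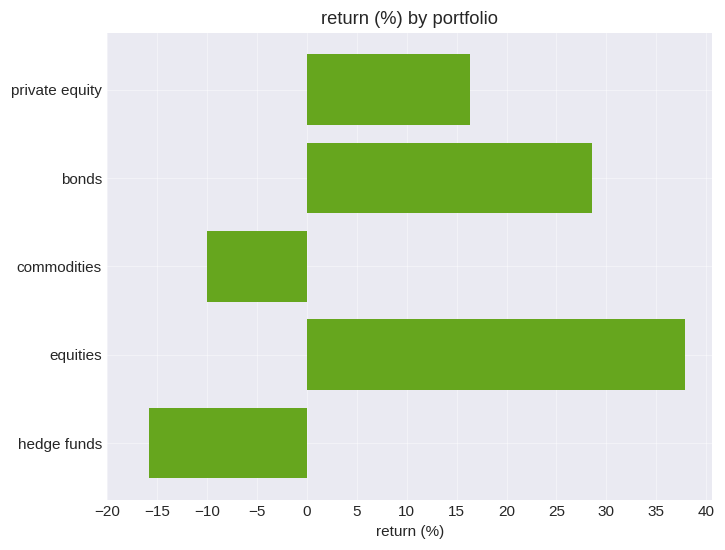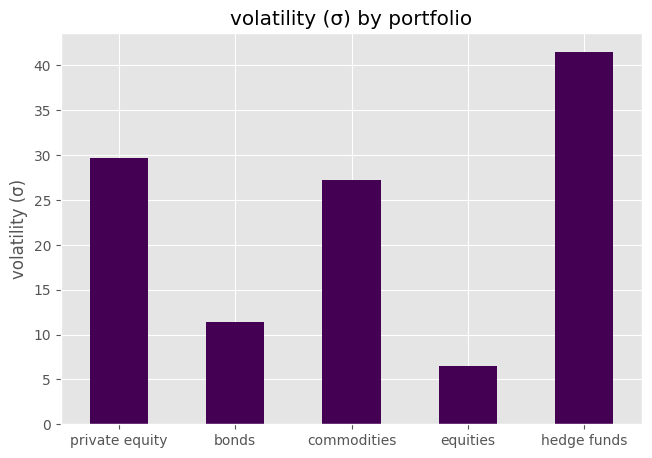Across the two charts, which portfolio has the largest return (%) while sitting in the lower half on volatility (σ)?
Chart 2 median volatility (σ) ≈ 25; below-median portfolios: bonds, equities. Among those, equities has the highest return (%) (≈ 40).

equities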